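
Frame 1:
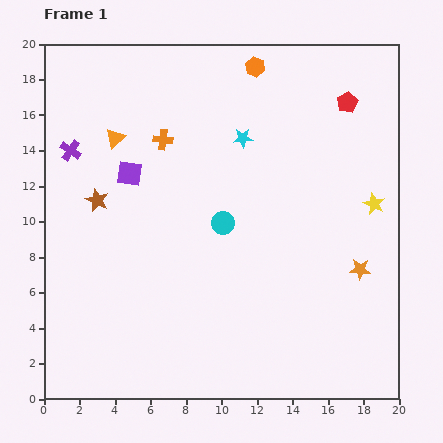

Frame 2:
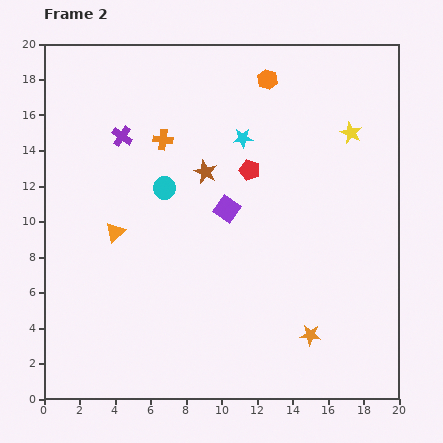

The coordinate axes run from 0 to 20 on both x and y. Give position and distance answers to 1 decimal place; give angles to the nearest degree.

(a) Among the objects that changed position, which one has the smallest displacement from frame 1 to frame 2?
the orange hexagon

(moved 1.0)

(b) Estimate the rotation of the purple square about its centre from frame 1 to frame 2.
27° clockwise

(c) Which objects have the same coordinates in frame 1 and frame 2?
the cyan star, the orange cross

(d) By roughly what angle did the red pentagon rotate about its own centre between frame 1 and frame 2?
26° counter-clockwise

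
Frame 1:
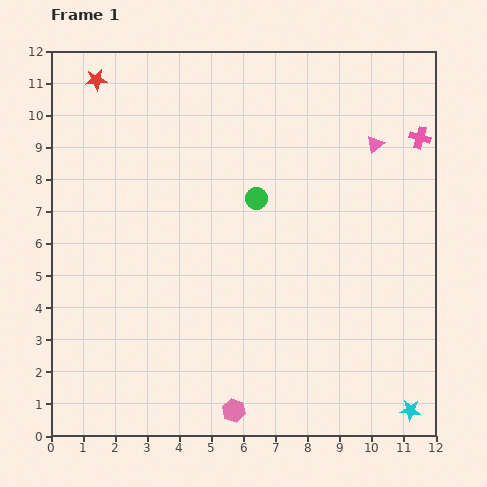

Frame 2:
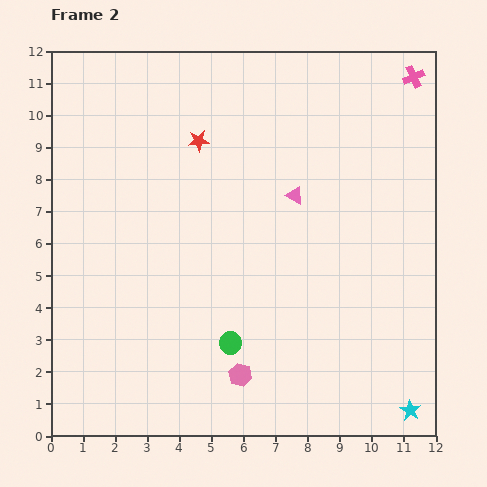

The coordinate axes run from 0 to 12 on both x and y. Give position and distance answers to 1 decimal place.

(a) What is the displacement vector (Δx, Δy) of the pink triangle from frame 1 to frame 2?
(-2.5, -1.6)

The pink triangle was at (10.1, 9.1) in frame 1 and (7.6, 7.5) in frame 2.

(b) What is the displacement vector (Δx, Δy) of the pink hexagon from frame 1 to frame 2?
(0.2, 1.1)

The pink hexagon was at (5.7, 0.8) in frame 1 and (5.9, 1.9) in frame 2.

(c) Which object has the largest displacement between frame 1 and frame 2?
the green circle

(moved 4.6; next 3.7)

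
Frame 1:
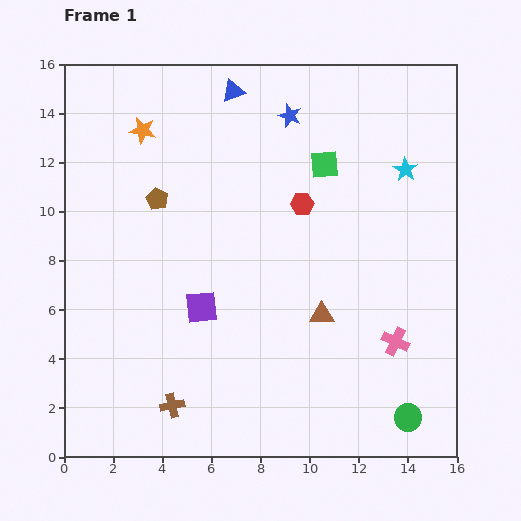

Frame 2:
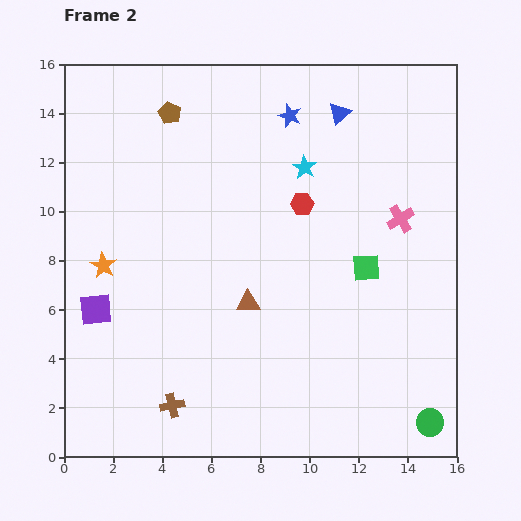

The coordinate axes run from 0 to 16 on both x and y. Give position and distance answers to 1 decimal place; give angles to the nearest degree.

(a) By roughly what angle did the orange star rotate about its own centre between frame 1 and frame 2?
19° clockwise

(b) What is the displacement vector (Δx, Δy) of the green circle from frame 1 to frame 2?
(0.9, -0.2)

The green circle was at (14.0, 1.6) in frame 1 and (14.9, 1.4) in frame 2.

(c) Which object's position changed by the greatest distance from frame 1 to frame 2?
the orange star

(moved 5.7; next 5.0)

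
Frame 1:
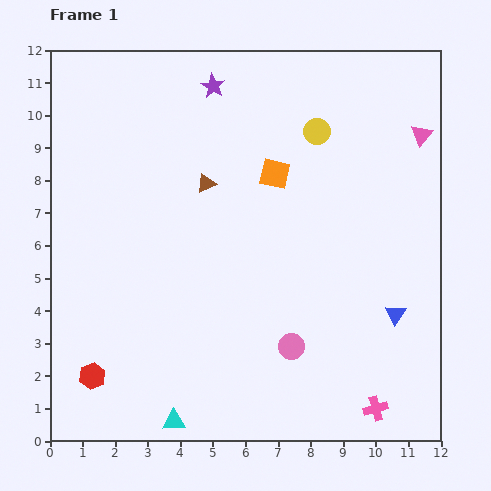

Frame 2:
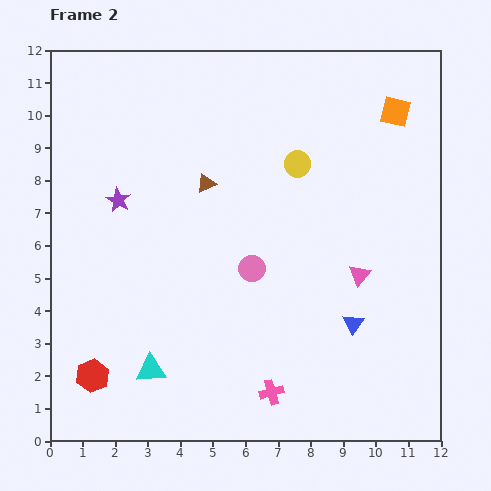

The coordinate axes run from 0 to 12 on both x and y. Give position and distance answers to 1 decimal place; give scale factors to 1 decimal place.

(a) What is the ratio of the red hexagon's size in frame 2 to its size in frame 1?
1.3×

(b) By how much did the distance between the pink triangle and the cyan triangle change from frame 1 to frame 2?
-4.6

Distance in frame 1: 11.6. Distance in frame 2: 7.0.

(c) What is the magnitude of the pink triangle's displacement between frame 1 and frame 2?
4.7

The pink triangle moved from (11.4, 9.4) to (9.5, 5.1), a distance of √(1.9² + 4.3²) ≈ 4.7.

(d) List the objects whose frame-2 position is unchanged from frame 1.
the brown triangle, the red hexagon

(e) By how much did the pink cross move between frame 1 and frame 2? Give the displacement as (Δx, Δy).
(-3.2, 0.5)

The pink cross was at (10.0, 1.0) in frame 1 and (6.8, 1.5) in frame 2.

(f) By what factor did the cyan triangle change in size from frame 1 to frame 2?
1.3×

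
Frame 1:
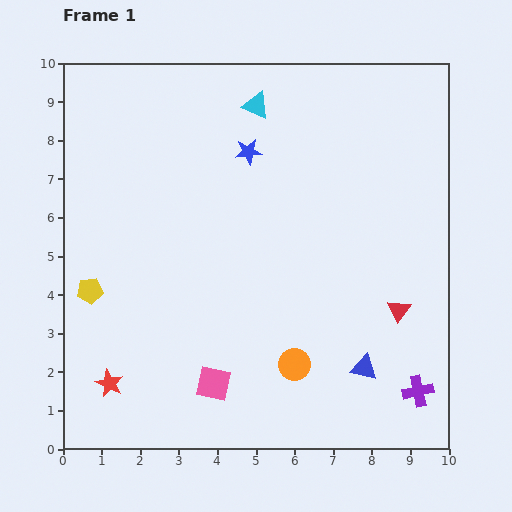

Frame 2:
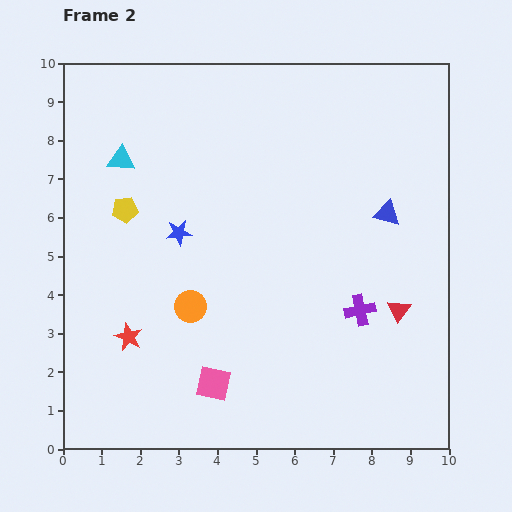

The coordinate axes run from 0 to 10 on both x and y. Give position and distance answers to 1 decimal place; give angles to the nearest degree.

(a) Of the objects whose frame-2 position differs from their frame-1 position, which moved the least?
the red star

(moved 1.3)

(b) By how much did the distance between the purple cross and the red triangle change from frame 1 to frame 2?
-1.2

Distance in frame 1: 2.2. Distance in frame 2: 1.0.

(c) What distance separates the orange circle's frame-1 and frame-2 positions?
3.1

The orange circle moved from (6.0, 2.2) to (3.3, 3.7), a distance of √(2.7² + 1.5²) ≈ 3.1.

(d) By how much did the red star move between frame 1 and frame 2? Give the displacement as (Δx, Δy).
(0.5, 1.2)

The red star was at (1.2, 1.7) in frame 1 and (1.7, 2.9) in frame 2.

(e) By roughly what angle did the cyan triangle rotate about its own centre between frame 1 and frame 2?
20° counter-clockwise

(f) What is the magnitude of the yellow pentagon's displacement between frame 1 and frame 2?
2.3

The yellow pentagon moved from (0.7, 4.1) to (1.6, 6.2), a distance of √(0.9² + 2.1²) ≈ 2.3.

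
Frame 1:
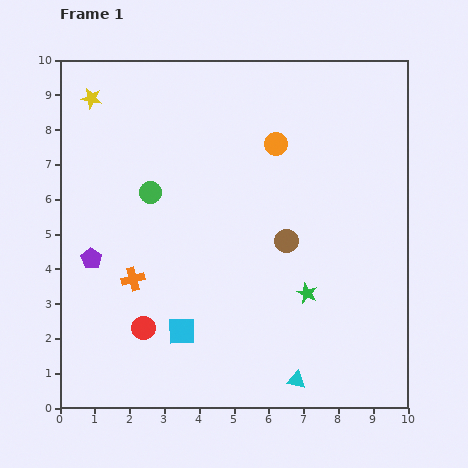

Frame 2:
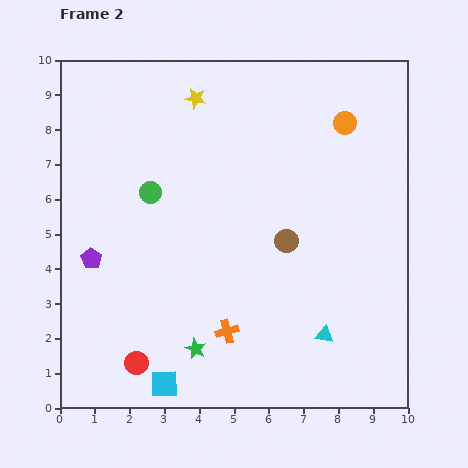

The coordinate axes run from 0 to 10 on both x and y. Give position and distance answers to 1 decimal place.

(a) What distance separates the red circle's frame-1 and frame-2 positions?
1.0

The red circle moved from (2.4, 2.3) to (2.2, 1.3), a distance of √(0.2² + 1.0²) ≈ 1.0.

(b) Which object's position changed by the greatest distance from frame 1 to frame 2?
the green star

(moved 3.6; next 3.1)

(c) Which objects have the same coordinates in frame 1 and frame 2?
the brown circle, the green circle, the purple pentagon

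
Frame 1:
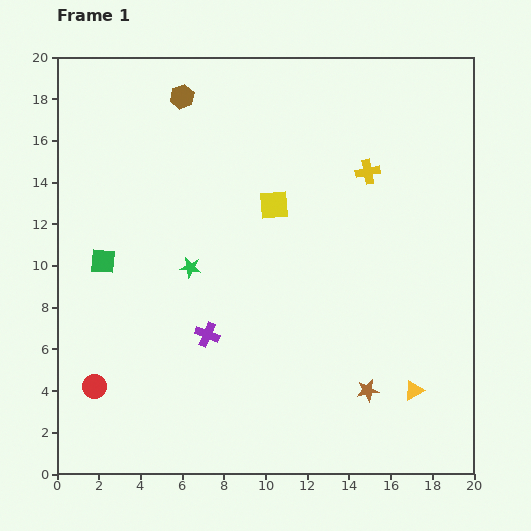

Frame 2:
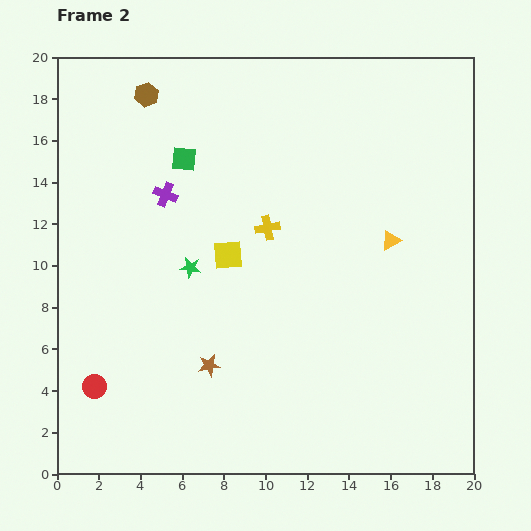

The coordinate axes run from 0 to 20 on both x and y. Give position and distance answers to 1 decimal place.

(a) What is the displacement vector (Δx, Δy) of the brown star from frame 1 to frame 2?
(-7.6, 1.2)

The brown star was at (14.9, 4.0) in frame 1 and (7.3, 5.2) in frame 2.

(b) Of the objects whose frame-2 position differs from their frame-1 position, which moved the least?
the brown hexagon

(moved 1.7)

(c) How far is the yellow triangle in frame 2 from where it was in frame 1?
7.3

The yellow triangle moved from (17.1, 4.0) to (16.0, 11.2), a distance of √(1.1² + 7.2²) ≈ 7.3.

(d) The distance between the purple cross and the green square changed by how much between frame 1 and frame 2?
-4.2

Distance in frame 1: 6.1. Distance in frame 2: 1.9.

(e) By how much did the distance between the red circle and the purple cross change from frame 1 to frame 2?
+3.8

Distance in frame 1: 6.0. Distance in frame 2: 9.8.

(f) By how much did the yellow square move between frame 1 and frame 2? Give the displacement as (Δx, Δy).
(-2.2, -2.4)

The yellow square was at (10.4, 12.9) in frame 1 and (8.2, 10.5) in frame 2.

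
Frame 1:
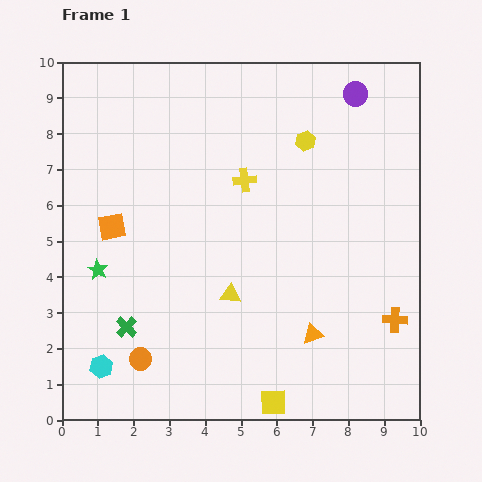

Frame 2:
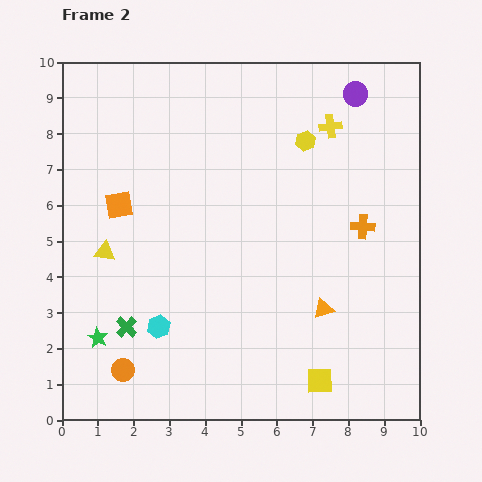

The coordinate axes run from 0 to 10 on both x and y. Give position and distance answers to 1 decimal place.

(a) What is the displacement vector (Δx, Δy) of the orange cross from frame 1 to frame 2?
(-0.9, 2.6)

The orange cross was at (9.3, 2.8) in frame 1 and (8.4, 5.4) in frame 2.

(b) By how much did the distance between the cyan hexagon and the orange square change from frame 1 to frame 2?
-0.3

Distance in frame 1: 3.9. Distance in frame 2: 3.6.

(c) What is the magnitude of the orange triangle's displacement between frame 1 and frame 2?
0.8

The orange triangle moved from (7.0, 2.4) to (7.3, 3.1), a distance of √(0.3² + 0.7²) ≈ 0.8.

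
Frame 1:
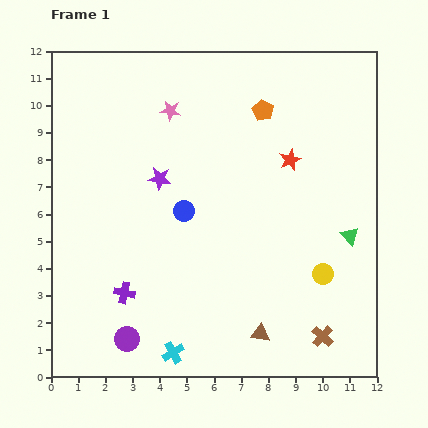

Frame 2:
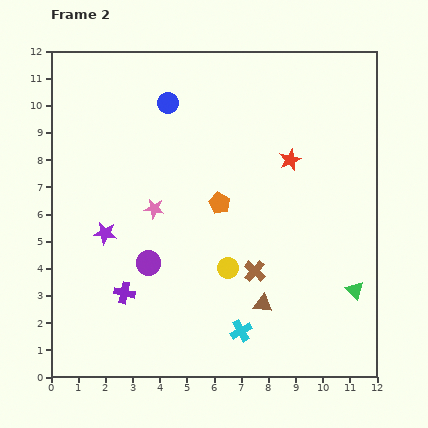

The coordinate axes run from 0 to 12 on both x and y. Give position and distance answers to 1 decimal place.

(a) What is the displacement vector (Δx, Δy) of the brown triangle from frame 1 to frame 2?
(0.1, 1.1)

The brown triangle was at (7.7, 1.6) in frame 1 and (7.8, 2.7) in frame 2.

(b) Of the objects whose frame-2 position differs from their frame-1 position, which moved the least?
the brown triangle

(moved 1.1)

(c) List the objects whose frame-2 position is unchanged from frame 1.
the red star, the purple cross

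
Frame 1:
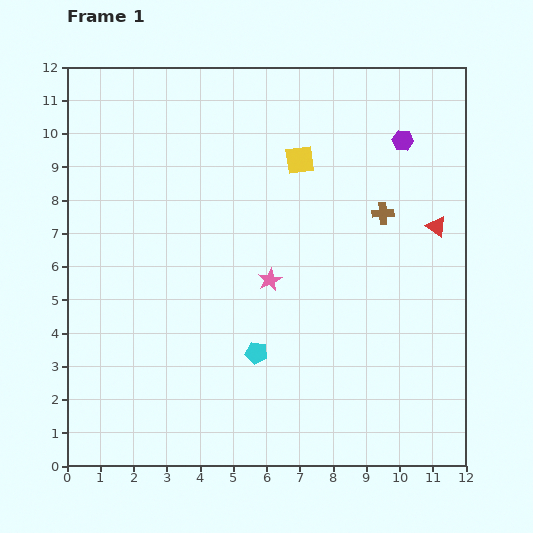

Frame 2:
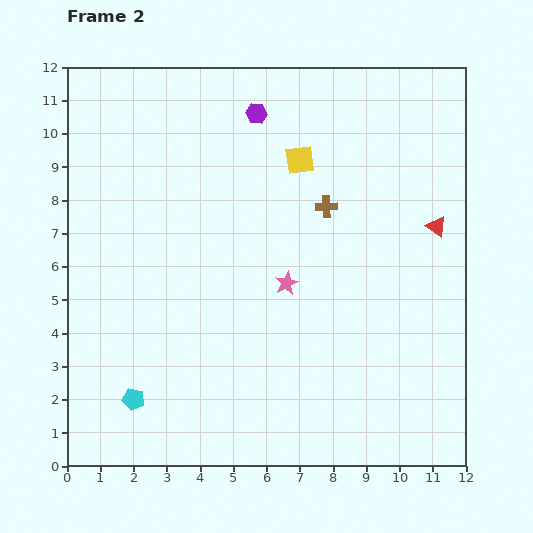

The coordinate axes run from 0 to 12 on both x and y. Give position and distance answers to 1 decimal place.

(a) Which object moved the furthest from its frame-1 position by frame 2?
the purple hexagon

(moved 4.5; next 4.0)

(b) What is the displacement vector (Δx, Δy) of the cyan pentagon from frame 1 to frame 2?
(-3.7, -1.4)

The cyan pentagon was at (5.7, 3.4) in frame 1 and (2.0, 2.0) in frame 2.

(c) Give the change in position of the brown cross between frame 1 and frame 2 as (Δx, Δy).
(-1.7, 0.2)

The brown cross was at (9.5, 7.6) in frame 1 and (7.8, 7.8) in frame 2.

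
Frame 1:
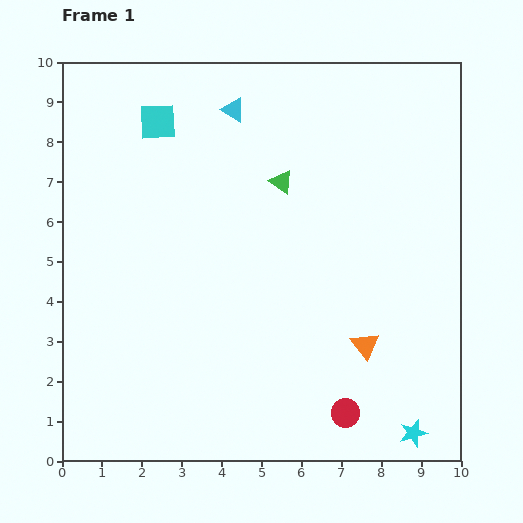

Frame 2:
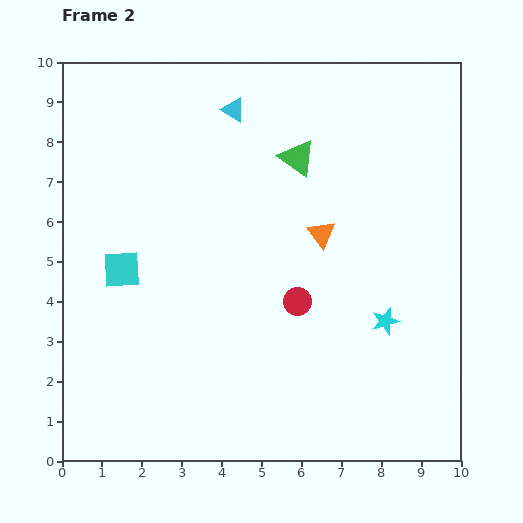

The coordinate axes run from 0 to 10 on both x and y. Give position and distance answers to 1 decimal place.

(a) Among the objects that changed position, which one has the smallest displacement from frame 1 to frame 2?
the green triangle

(moved 0.7)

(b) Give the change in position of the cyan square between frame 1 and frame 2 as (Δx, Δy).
(-0.9, -3.7)

The cyan square was at (2.4, 8.5) in frame 1 and (1.5, 4.8) in frame 2.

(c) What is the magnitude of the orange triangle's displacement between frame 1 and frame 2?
3.0

The orange triangle moved from (7.6, 2.9) to (6.5, 5.7), a distance of √(1.1² + 2.8²) ≈ 3.0.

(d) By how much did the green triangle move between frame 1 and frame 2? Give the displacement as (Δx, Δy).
(0.4, 0.6)

The green triangle was at (5.5, 7.0) in frame 1 and (5.9, 7.6) in frame 2.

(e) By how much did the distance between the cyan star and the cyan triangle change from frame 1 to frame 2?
-2.8

Distance in frame 1: 9.3. Distance in frame 2: 6.5.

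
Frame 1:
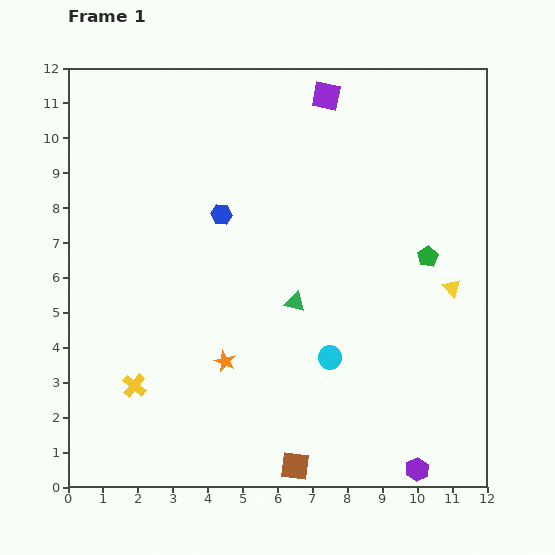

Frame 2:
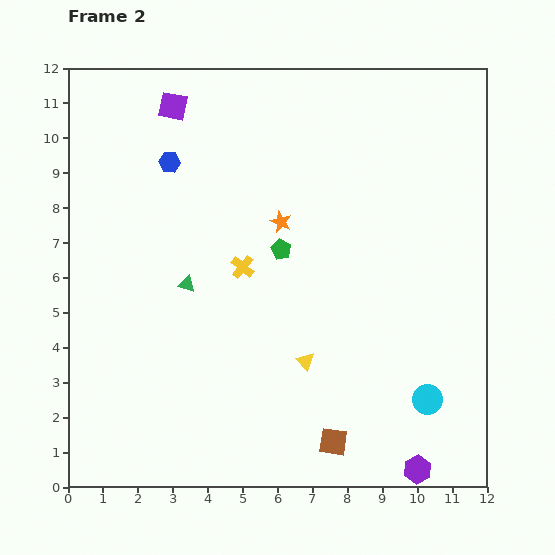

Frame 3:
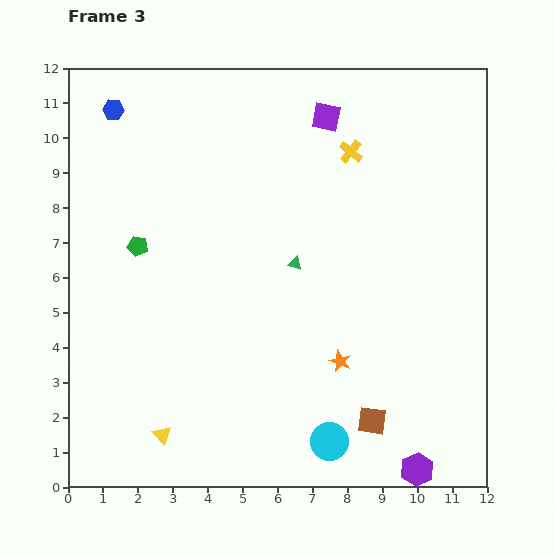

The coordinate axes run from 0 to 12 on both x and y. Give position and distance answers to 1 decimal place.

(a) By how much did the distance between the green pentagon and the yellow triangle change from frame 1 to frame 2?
+2.2

Distance in frame 1: 1.1. Distance in frame 2: 3.3.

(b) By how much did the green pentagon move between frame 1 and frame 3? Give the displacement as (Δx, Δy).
(-8.3, 0.3)

The green pentagon was at (10.3, 6.6) in frame 1 and (2.0, 6.9) in frame 3.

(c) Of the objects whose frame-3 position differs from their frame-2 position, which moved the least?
the brown square

(moved 1.3)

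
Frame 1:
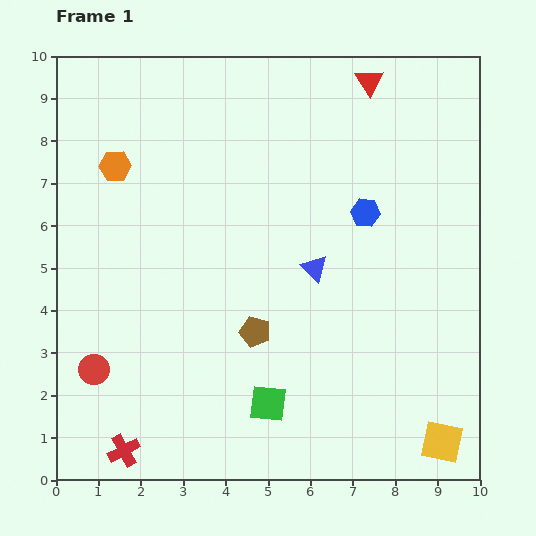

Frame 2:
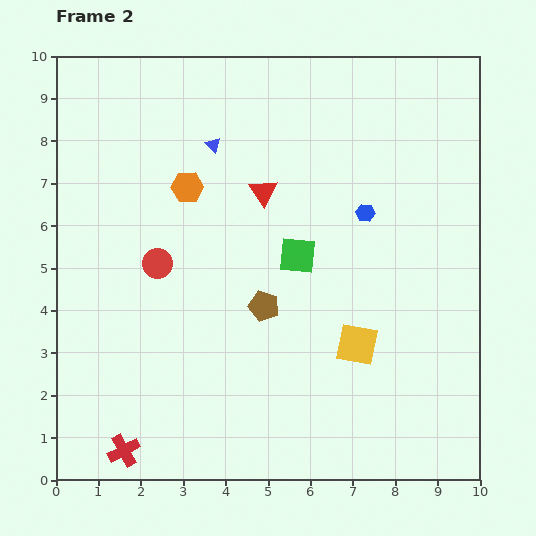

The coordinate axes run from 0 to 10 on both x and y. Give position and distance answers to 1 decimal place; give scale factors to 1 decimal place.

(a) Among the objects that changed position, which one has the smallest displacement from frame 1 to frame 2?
the brown pentagon

(moved 0.6)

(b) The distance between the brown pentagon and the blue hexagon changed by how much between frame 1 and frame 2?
-0.5

Distance in frame 1: 3.8. Distance in frame 2: 3.3.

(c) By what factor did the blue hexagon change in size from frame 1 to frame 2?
0.6×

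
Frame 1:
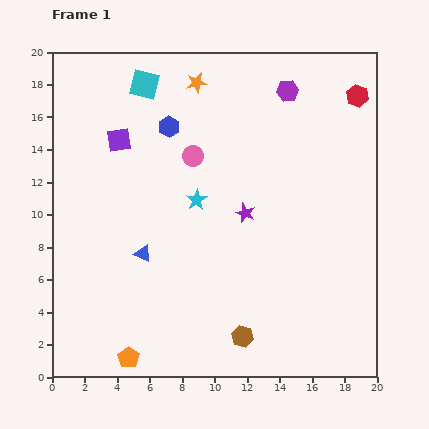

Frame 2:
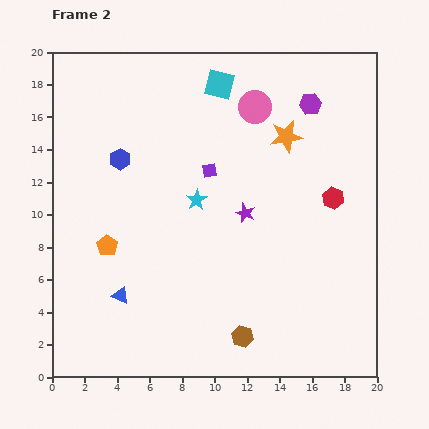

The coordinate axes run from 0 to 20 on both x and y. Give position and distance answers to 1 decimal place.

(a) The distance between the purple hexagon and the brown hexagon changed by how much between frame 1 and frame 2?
-0.5

Distance in frame 1: 15.4. Distance in frame 2: 14.9.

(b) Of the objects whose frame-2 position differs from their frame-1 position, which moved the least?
the purple hexagon

(moved 1.6)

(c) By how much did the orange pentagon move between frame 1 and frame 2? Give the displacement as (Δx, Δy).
(-1.3, 6.9)

The orange pentagon was at (4.7, 1.2) in frame 1 and (3.4, 8.1) in frame 2.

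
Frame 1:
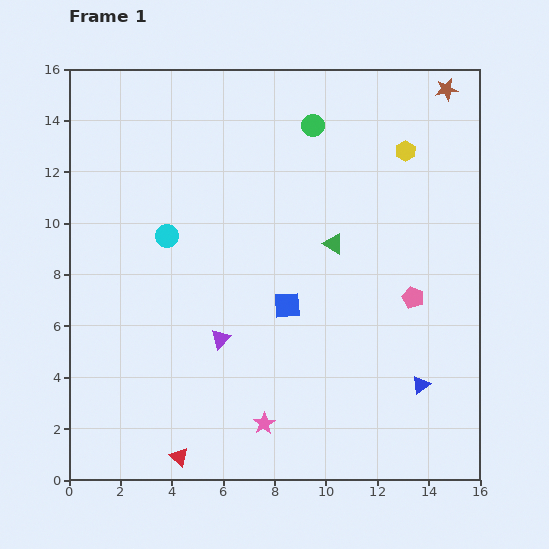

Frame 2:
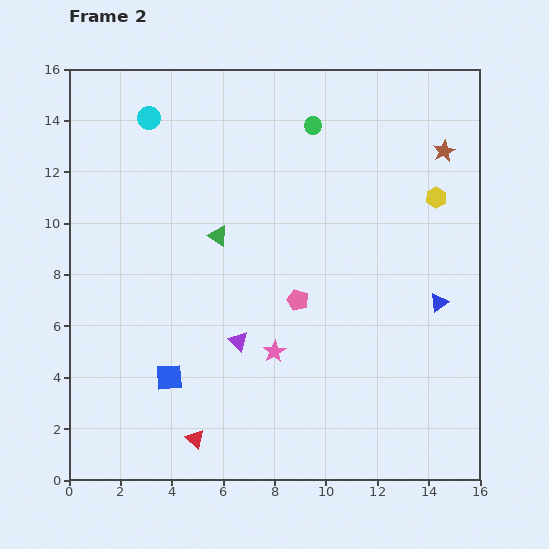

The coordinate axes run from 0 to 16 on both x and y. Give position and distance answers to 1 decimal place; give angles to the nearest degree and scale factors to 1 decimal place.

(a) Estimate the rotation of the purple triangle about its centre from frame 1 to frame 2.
30° counter-clockwise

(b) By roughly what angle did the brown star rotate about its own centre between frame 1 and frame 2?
19° counter-clockwise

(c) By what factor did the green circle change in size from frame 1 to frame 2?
0.8×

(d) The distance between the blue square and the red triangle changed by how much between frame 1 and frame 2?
-4.6

Distance in frame 1: 7.2. Distance in frame 2: 2.6.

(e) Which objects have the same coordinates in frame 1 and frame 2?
the green circle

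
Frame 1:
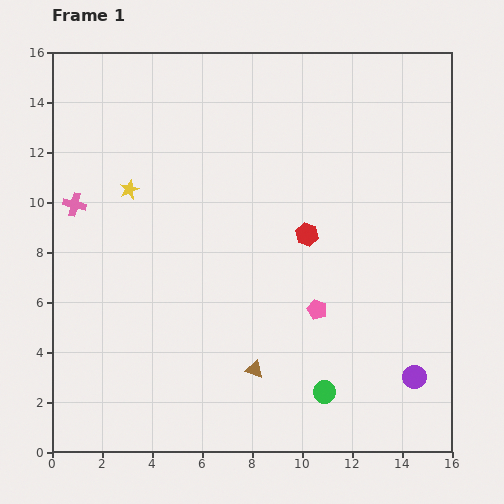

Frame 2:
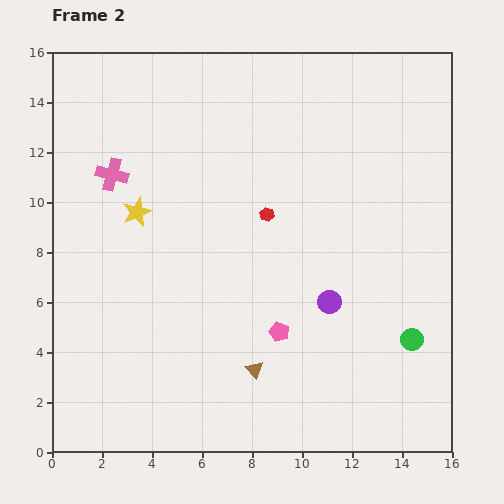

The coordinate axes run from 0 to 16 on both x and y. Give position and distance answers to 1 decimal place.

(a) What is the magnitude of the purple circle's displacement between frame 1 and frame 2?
4.5

The purple circle moved from (14.5, 3.0) to (11.1, 6.0), a distance of √(3.4² + 3.0²) ≈ 4.5.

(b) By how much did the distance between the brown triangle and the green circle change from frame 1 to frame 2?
+3.5

Distance in frame 1: 2.9. Distance in frame 2: 6.4.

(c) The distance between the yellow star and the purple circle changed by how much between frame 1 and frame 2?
-5.1

Distance in frame 1: 13.6. Distance in frame 2: 8.5.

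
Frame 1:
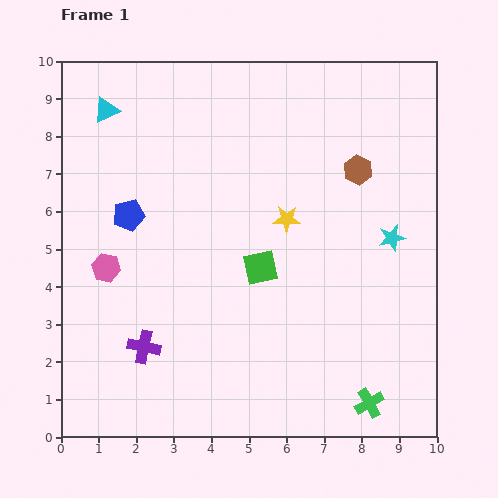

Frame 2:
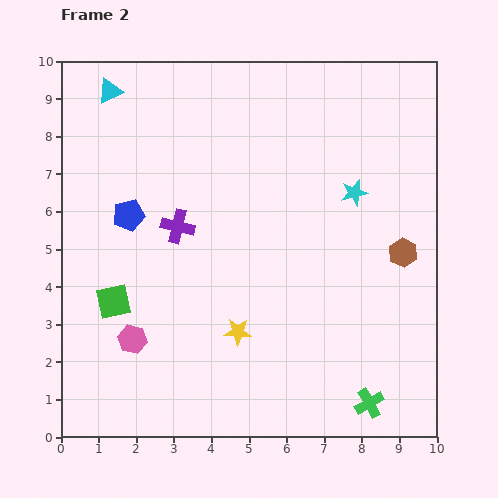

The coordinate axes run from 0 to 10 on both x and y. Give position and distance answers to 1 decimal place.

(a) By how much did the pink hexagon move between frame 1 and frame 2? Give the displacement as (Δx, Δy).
(0.7, -1.9)

The pink hexagon was at (1.2, 4.5) in frame 1 and (1.9, 2.6) in frame 2.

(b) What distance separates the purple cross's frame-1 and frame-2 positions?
3.3

The purple cross moved from (2.2, 2.4) to (3.1, 5.6), a distance of √(0.9² + 3.2²) ≈ 3.3.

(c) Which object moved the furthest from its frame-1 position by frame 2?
the green square

(moved 4.0; next 3.3)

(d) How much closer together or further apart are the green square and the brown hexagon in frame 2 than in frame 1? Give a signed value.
+4.1

Distance in frame 1: 3.7. Distance in frame 2: 7.8.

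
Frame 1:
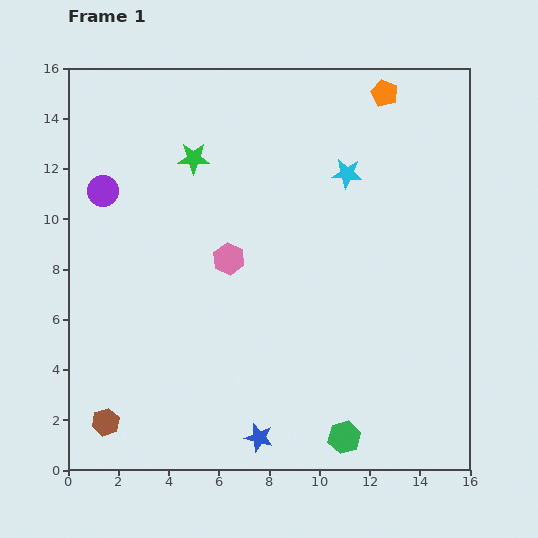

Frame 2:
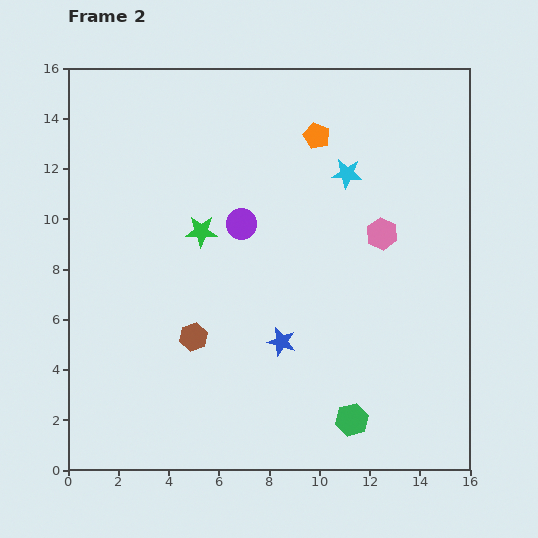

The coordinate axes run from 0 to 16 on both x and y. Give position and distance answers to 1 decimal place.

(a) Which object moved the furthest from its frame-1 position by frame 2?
the pink hexagon

(moved 6.2; next 5.7)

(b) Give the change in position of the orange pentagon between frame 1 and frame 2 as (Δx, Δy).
(-2.7, -1.7)

The orange pentagon was at (12.6, 15.0) in frame 1 and (9.9, 13.3) in frame 2.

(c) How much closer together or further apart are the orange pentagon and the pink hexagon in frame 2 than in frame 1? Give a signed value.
-4.4

Distance in frame 1: 9.1. Distance in frame 2: 4.7.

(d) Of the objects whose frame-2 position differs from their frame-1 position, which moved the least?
the green hexagon

(moved 0.8)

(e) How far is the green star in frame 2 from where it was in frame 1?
2.9

The green star moved from (5.0, 12.4) to (5.3, 9.5), a distance of √(0.3² + 2.9²) ≈ 2.9.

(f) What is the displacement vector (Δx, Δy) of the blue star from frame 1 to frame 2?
(0.9, 3.8)

The blue star was at (7.6, 1.3) in frame 1 and (8.5, 5.1) in frame 2.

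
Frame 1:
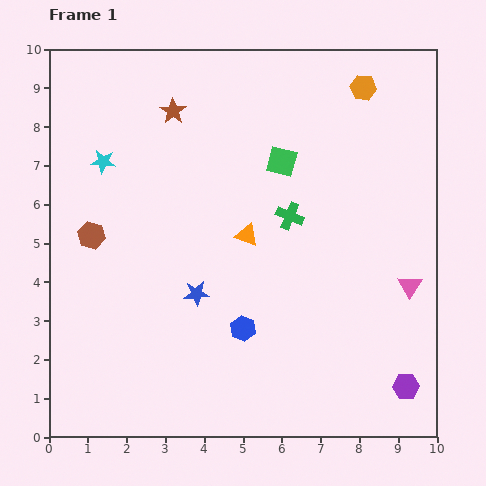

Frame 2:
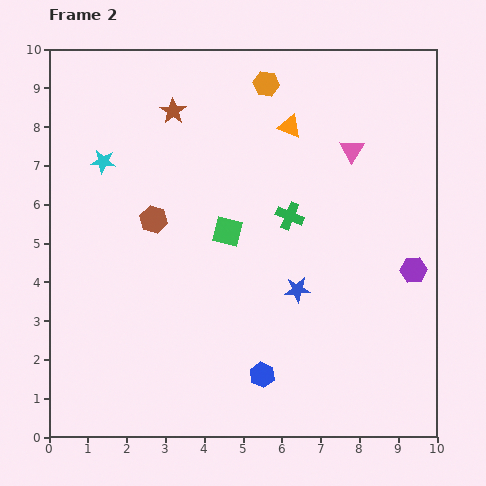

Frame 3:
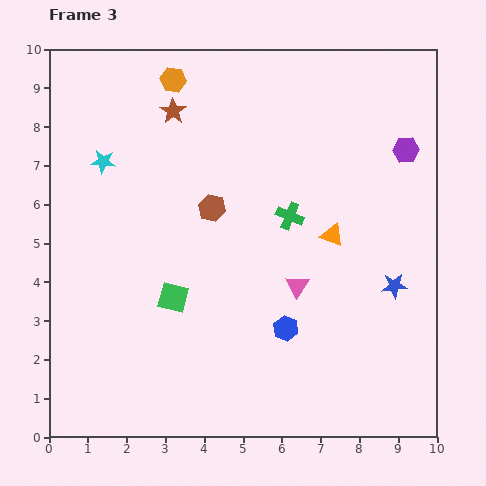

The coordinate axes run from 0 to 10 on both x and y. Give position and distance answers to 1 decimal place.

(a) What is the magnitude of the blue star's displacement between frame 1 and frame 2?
2.6

The blue star moved from (3.8, 3.7) to (6.4, 3.8), a distance of √(2.6² + 0.1²) ≈ 2.6.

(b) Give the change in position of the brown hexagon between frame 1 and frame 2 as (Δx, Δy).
(1.6, 0.4)

The brown hexagon was at (1.1, 5.2) in frame 1 and (2.7, 5.6) in frame 2.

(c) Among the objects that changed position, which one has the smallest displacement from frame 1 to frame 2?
the blue hexagon

(moved 1.3)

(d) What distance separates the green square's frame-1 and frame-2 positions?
2.3

The green square moved from (6.0, 7.1) to (4.6, 5.3), a distance of √(1.4² + 1.8²) ≈ 2.3.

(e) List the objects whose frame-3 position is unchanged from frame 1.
the green cross, the cyan star, the brown star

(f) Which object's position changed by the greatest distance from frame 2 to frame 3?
the pink triangle

(moved 3.8; next 3.1)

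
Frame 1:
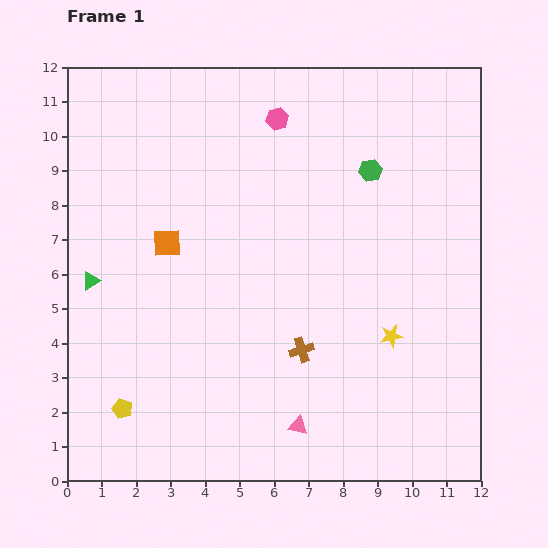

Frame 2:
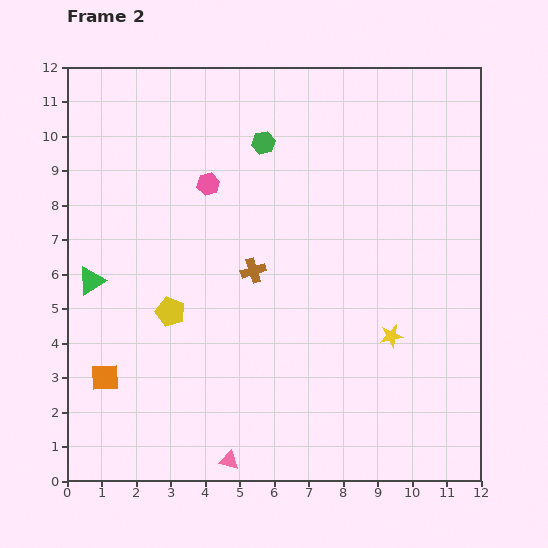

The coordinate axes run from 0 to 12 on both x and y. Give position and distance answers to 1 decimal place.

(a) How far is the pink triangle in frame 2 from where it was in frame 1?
2.2

The pink triangle moved from (6.7, 1.6) to (4.7, 0.6), a distance of √(2.0² + 1.0²) ≈ 2.2.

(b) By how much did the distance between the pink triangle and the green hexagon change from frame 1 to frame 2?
+1.6

Distance in frame 1: 7.7. Distance in frame 2: 9.3.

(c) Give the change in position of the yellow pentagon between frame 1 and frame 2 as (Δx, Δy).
(1.4, 2.8)

The yellow pentagon was at (1.6, 2.1) in frame 1 and (3.0, 4.9) in frame 2.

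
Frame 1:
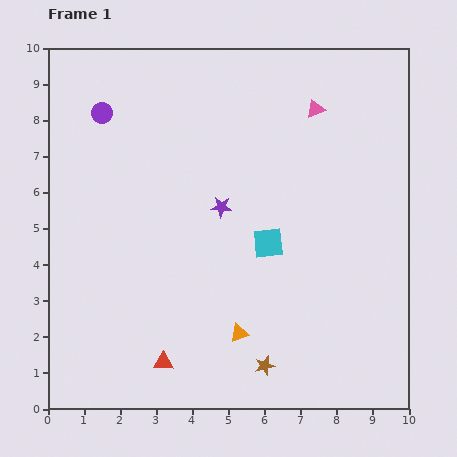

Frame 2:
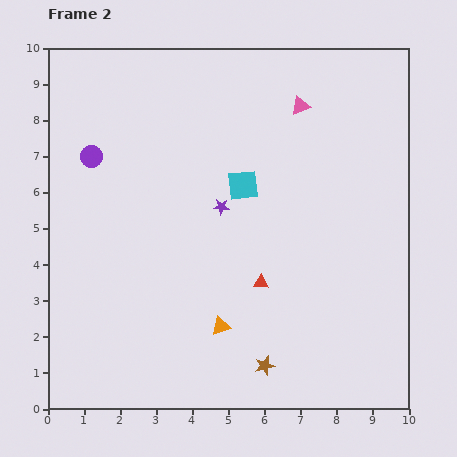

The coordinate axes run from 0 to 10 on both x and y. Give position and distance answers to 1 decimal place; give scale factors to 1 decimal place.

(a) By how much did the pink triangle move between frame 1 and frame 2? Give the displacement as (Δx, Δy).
(-0.4, 0.1)

The pink triangle was at (7.4, 8.3) in frame 1 and (7.0, 8.4) in frame 2.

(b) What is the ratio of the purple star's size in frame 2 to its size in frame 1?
0.7×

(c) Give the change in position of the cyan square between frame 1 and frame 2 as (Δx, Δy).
(-0.7, 1.6)

The cyan square was at (6.1, 4.6) in frame 1 and (5.4, 6.2) in frame 2.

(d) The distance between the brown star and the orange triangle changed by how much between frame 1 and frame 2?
+0.5

Distance in frame 1: 1.1. Distance in frame 2: 1.6.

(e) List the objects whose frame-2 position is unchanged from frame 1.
the purple star, the brown star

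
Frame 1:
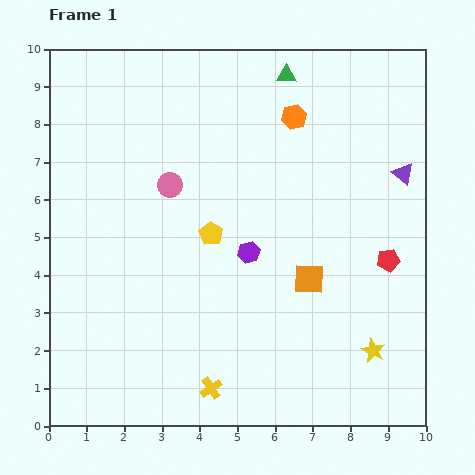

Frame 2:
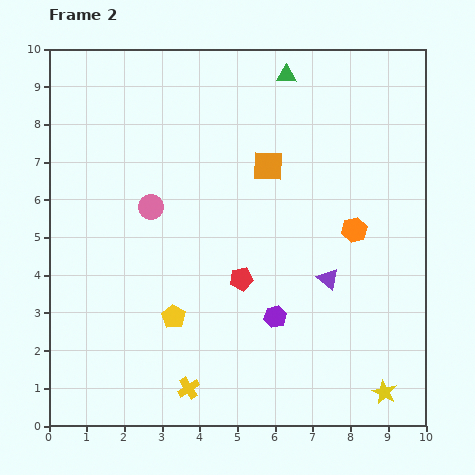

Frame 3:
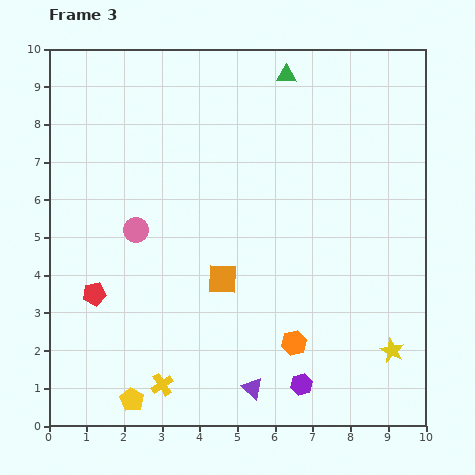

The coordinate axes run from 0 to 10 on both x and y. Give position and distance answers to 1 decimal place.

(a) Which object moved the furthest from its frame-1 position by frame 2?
the red pentagon

(moved 3.9; next 3.4)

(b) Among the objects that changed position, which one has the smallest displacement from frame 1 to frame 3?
the yellow star

(moved 0.5)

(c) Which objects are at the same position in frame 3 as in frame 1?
the green triangle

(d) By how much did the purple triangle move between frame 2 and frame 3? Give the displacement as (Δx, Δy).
(-2.0, -2.9)

The purple triangle was at (7.4, 3.9) in frame 2 and (5.4, 1.0) in frame 3.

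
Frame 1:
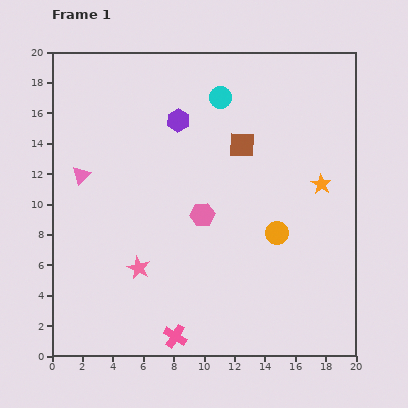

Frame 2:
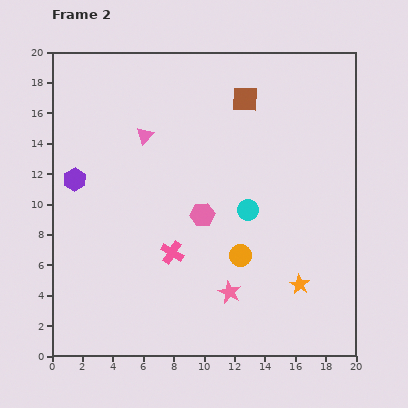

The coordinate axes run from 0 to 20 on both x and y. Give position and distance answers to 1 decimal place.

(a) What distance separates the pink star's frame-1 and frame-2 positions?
6.2

The pink star moved from (5.7, 5.8) to (11.7, 4.2), a distance of √(6.0² + 1.6²) ≈ 6.2.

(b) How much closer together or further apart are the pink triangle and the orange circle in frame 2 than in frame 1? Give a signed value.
-3.3

Distance in frame 1: 13.4. Distance in frame 2: 10.1.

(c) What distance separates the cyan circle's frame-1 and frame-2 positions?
7.6

The cyan circle moved from (11.1, 17.0) to (12.9, 9.6), a distance of √(1.8² + 7.4²) ≈ 7.6.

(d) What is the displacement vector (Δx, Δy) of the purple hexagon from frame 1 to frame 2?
(-6.8, -3.9)

The purple hexagon was at (8.3, 15.5) in frame 1 and (1.5, 11.6) in frame 2.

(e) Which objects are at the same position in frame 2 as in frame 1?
the pink hexagon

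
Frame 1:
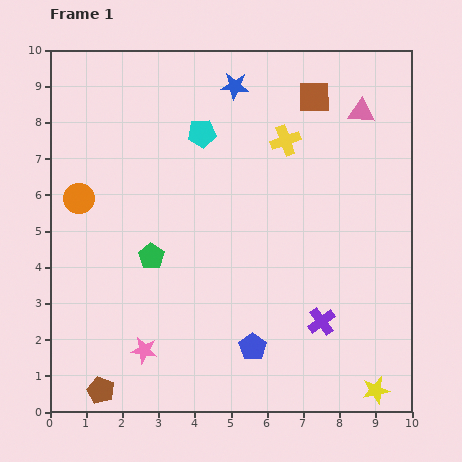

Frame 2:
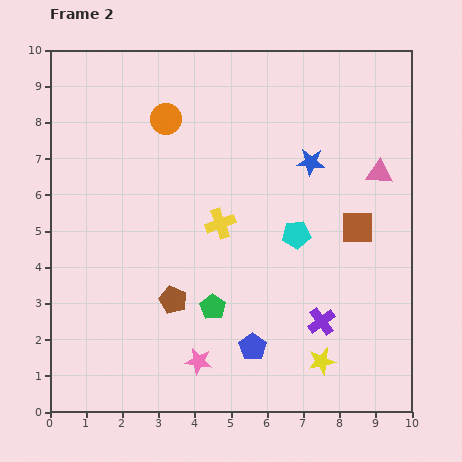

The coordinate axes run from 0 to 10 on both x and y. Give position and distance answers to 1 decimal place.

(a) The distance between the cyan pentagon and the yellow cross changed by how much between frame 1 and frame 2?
-0.2

Distance in frame 1: 2.3. Distance in frame 2: 2.1.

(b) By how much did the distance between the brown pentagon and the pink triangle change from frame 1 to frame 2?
-3.8

Distance in frame 1: 10.5. Distance in frame 2: 6.7.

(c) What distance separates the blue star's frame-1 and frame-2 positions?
3.0

The blue star moved from (5.1, 9.0) to (7.2, 6.9), a distance of √(2.1² + 2.1²) ≈ 3.0.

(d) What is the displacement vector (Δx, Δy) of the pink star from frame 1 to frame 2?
(1.5, -0.3)

The pink star was at (2.6, 1.7) in frame 1 and (4.1, 1.4) in frame 2.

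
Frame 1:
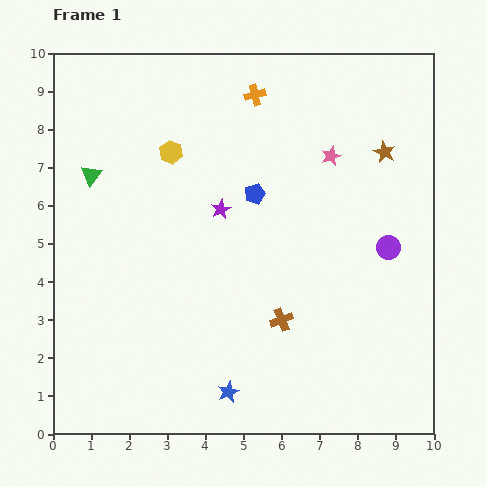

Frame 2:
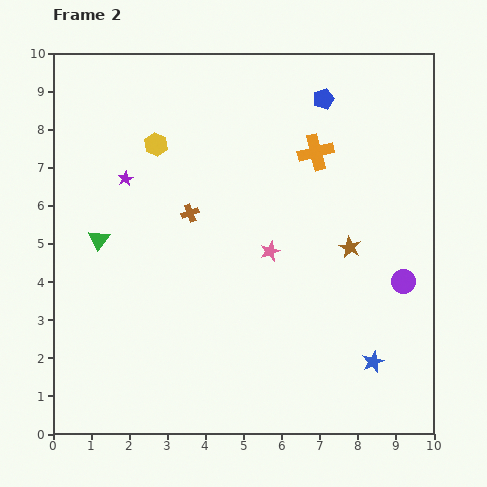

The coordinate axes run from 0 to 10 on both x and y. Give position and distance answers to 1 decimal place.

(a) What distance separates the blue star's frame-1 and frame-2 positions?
3.9

The blue star moved from (4.6, 1.1) to (8.4, 1.9), a distance of √(3.8² + 0.8²) ≈ 3.9.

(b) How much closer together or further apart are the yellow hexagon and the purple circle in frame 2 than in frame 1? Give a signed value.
+1.2

Distance in frame 1: 6.2. Distance in frame 2: 7.4.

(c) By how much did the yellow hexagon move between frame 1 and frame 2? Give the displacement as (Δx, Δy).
(-0.4, 0.2)

The yellow hexagon was at (3.1, 7.4) in frame 1 and (2.7, 7.6) in frame 2.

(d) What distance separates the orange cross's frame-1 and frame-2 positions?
2.2

The orange cross moved from (5.3, 8.9) to (6.9, 7.4), a distance of √(1.6² + 1.5²) ≈ 2.2.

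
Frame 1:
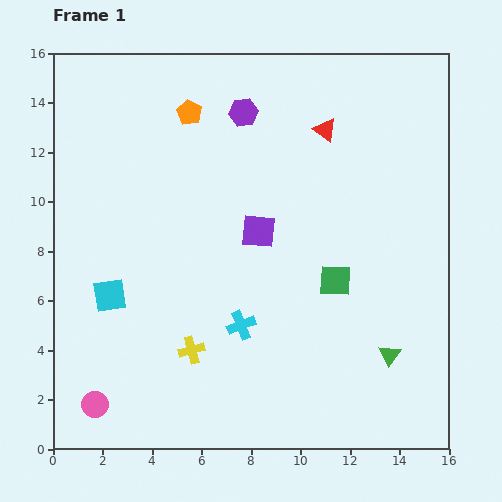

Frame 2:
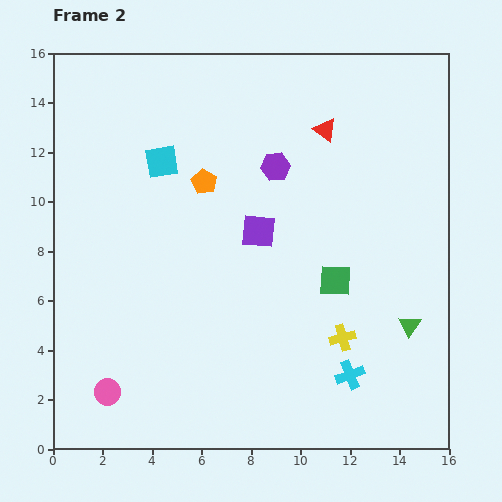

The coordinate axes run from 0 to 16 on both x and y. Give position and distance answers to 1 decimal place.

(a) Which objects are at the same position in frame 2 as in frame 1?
the red triangle, the green square, the purple square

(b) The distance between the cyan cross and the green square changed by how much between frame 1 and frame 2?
-0.4

Distance in frame 1: 4.2. Distance in frame 2: 3.8.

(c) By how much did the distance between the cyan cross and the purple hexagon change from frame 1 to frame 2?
+0.3

Distance in frame 1: 8.6. Distance in frame 2: 8.9.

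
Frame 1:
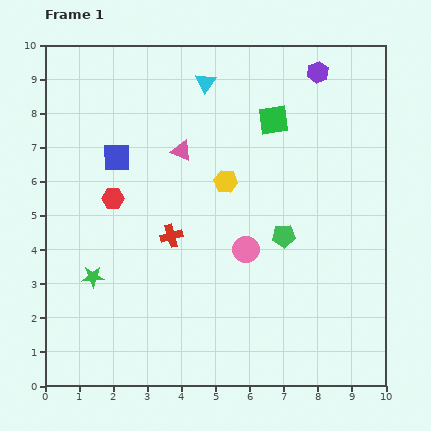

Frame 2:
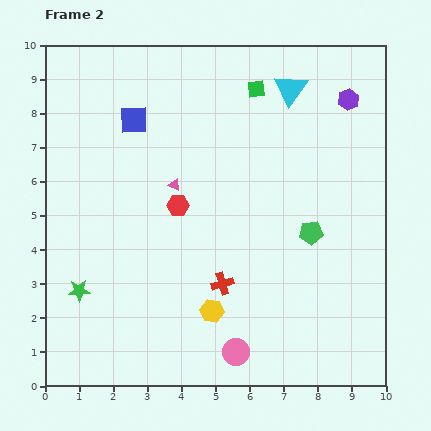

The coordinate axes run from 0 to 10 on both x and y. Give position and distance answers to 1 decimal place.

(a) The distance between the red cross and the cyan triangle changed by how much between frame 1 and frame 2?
+1.4

Distance in frame 1: 4.6. Distance in frame 2: 6.0.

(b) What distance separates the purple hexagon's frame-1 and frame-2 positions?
1.2

The purple hexagon moved from (8.0, 9.2) to (8.9, 8.4), a distance of √(0.9² + 0.8²) ≈ 1.2.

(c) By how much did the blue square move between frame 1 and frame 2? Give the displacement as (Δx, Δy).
(0.5, 1.1)

The blue square was at (2.1, 6.7) in frame 1 and (2.6, 7.8) in frame 2.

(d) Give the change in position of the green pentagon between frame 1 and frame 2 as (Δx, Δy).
(0.8, 0.1)

The green pentagon was at (7.0, 4.4) in frame 1 and (7.8, 4.5) in frame 2.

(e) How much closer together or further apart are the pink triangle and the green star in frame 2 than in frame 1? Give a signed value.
-0.3

Distance in frame 1: 4.5. Distance in frame 2: 4.2.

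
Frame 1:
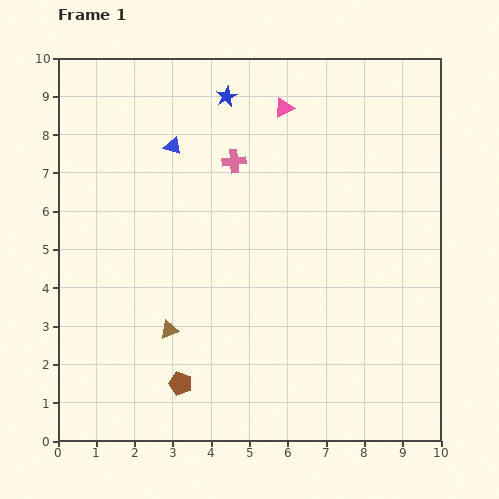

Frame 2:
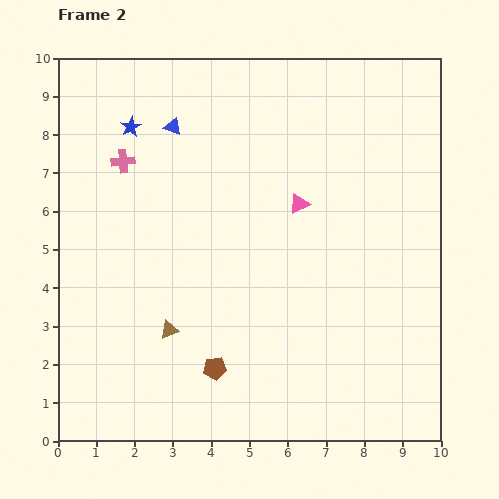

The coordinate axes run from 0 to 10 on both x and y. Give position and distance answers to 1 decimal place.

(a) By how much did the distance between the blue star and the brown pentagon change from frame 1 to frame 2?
-0.9

Distance in frame 1: 7.6. Distance in frame 2: 6.7.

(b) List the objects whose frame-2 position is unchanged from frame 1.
the brown triangle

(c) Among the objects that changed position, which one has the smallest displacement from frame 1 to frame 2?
the blue triangle

(moved 0.5)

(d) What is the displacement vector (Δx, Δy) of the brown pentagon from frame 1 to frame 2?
(0.9, 0.4)

The brown pentagon was at (3.2, 1.5) in frame 1 and (4.1, 1.9) in frame 2.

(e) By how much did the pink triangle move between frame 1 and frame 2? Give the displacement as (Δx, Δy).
(0.4, -2.5)

The pink triangle was at (5.9, 8.7) in frame 1 and (6.3, 6.2) in frame 2.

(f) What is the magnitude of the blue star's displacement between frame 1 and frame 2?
2.6

The blue star moved from (4.4, 9.0) to (1.9, 8.2), a distance of √(2.5² + 0.8²) ≈ 2.6.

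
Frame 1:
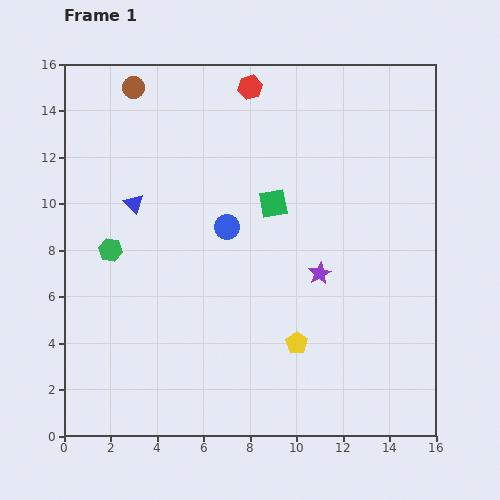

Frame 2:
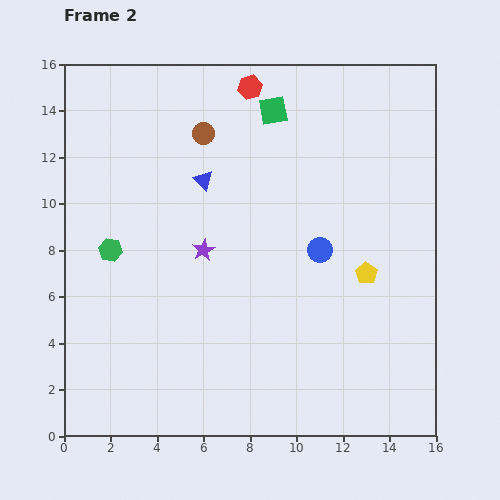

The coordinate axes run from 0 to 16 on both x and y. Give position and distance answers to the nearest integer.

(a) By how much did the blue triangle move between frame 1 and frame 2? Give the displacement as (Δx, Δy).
(3, 1)

The blue triangle was at (3, 10) in frame 1 and (6, 11) in frame 2.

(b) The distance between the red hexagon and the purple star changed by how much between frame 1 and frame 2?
-2

Distance in frame 1: 9. Distance in frame 2: 7.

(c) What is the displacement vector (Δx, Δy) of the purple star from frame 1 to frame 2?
(-5, 1)

The purple star was at (11, 7) in frame 1 and (6, 8) in frame 2.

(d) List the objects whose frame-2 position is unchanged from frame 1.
the green hexagon, the red hexagon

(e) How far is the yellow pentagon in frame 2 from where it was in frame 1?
4

The yellow pentagon moved from (10, 4) to (13, 7), a distance of √(3² + 3²) ≈ 4.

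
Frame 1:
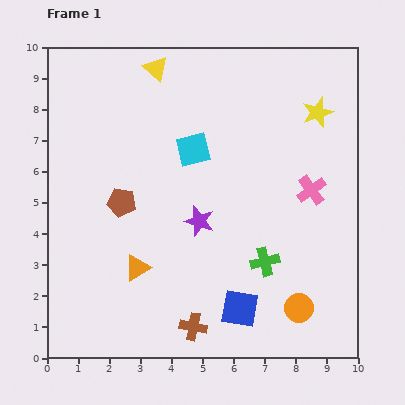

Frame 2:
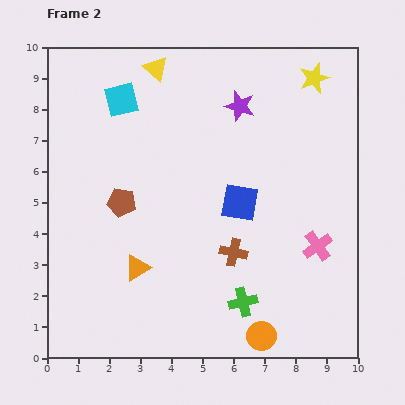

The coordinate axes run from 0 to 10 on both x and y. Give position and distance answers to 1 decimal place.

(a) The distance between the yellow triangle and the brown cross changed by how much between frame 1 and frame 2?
-2.0

Distance in frame 1: 8.4. Distance in frame 2: 6.4.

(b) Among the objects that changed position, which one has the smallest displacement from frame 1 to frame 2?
the yellow star

(moved 1.1)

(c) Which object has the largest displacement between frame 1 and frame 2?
the purple star

(moved 3.9; next 3.4)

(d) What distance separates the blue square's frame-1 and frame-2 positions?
3.4

The blue square moved from (6.2, 1.6) to (6.2, 5.0), a distance of √(0.0² + 3.4²) ≈ 3.4.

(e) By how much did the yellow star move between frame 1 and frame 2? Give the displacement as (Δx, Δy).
(-0.1, 1.1)

The yellow star was at (8.7, 7.9) in frame 1 and (8.6, 9.0) in frame 2.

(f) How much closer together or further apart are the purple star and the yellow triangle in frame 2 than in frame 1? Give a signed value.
-2.1

Distance in frame 1: 5.1. Distance in frame 2: 3.0.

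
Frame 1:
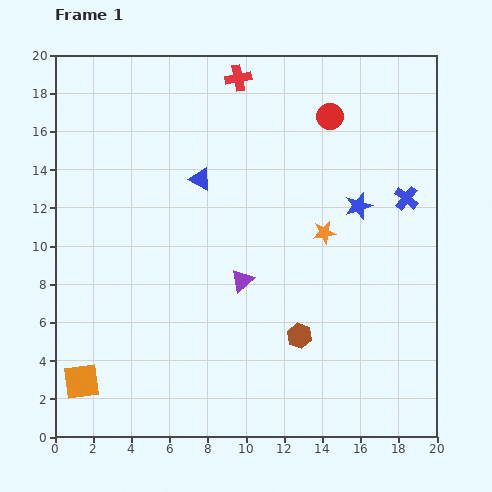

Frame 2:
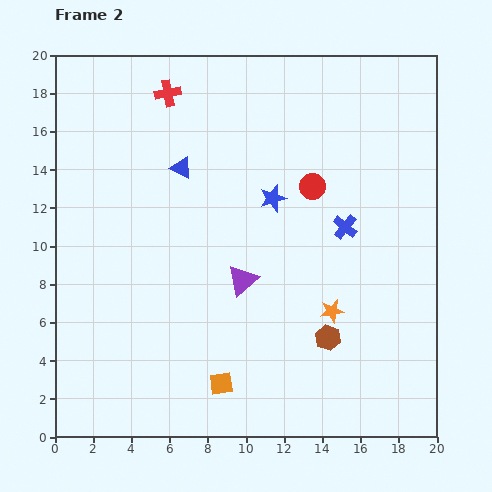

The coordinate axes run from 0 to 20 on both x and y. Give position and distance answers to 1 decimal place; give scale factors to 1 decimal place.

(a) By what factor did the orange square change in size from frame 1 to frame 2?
0.7×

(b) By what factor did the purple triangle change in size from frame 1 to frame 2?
1.3×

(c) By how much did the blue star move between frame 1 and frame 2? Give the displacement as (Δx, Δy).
(-4.5, 0.4)

The blue star was at (15.9, 12.1) in frame 1 and (11.4, 12.5) in frame 2.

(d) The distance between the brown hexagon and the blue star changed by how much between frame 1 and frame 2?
+0.4

Distance in frame 1: 7.5. Distance in frame 2: 7.9.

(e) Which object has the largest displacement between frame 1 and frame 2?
the orange square

(moved 7.3; next 4.5)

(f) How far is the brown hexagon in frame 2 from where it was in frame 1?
1.5

The brown hexagon moved from (12.8, 5.3) to (14.3, 5.2), a distance of √(1.5² + 0.1²) ≈ 1.5.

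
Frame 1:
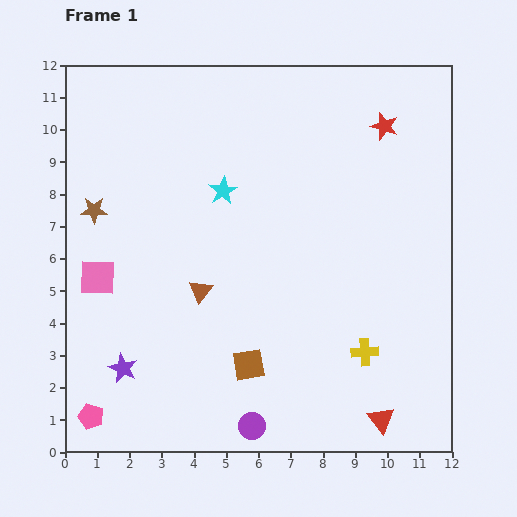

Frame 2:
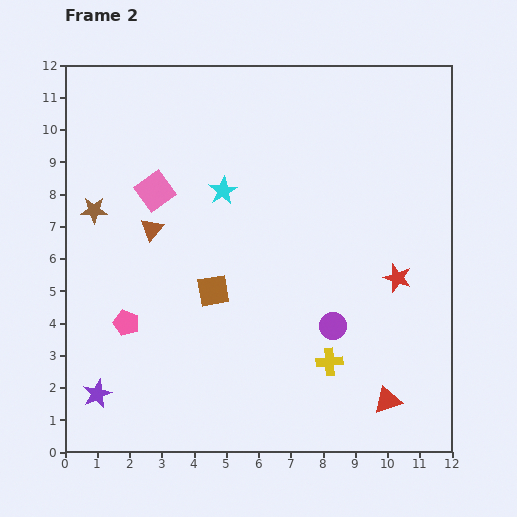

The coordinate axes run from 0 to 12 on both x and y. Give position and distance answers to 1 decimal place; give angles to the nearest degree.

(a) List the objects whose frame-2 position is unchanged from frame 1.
the cyan star, the brown star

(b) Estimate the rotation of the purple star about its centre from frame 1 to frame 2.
21° clockwise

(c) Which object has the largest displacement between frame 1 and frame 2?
the red star

(moved 4.7; next 4.0)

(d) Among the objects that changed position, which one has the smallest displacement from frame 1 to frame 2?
the red triangle

(moved 0.6)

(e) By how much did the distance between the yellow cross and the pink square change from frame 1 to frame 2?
-1.0

Distance in frame 1: 8.6. Distance in frame 2: 7.6.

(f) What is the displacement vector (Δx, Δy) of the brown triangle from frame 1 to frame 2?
(-1.5, 1.9)

The brown triangle was at (4.2, 5.0) in frame 1 and (2.7, 6.9) in frame 2.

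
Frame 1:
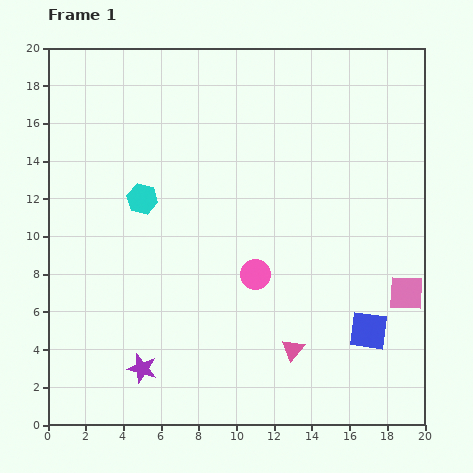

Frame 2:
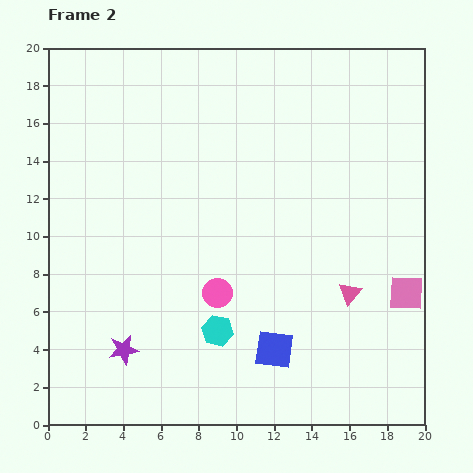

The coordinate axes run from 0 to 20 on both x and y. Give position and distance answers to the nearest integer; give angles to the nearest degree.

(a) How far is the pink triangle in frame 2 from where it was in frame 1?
4

The pink triangle moved from (13, 4) to (16, 7), a distance of √(3² + 3²) ≈ 4.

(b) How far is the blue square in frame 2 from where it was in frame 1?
5

The blue square moved from (17, 5) to (12, 4), a distance of √(5² + 1²) ≈ 5.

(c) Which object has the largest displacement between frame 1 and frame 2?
the cyan hexagon

(moved 8; next 5)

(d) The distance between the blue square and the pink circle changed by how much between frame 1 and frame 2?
-3

Distance in frame 1: 7. Distance in frame 2: 4.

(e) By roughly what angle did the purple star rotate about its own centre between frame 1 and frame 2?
25° counter-clockwise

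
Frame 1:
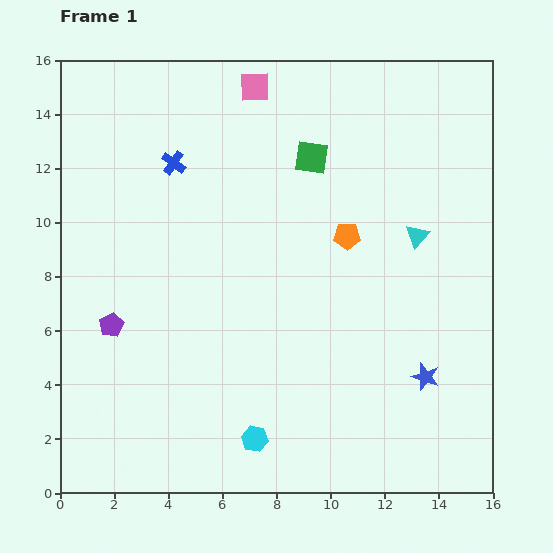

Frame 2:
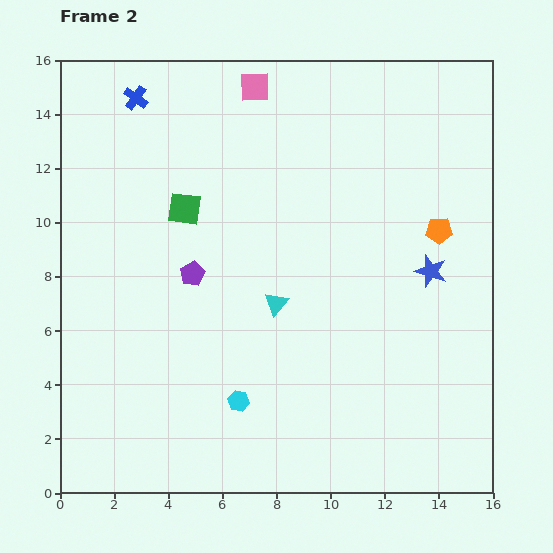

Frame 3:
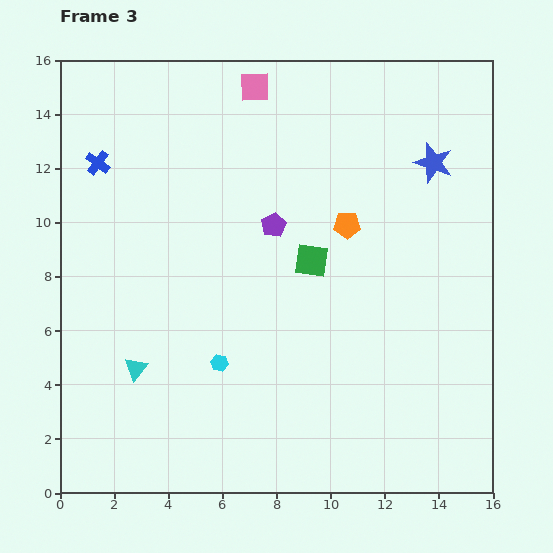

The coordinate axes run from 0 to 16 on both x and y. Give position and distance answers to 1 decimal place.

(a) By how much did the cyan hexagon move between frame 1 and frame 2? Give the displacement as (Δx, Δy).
(-0.6, 1.4)

The cyan hexagon was at (7.2, 2.0) in frame 1 and (6.6, 3.4) in frame 2.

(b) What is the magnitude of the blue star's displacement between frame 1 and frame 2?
3.9

The blue star moved from (13.5, 4.3) to (13.7, 8.2), a distance of √(0.2² + 3.9²) ≈ 3.9.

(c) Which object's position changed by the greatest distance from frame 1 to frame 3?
the cyan triangle

(moved 11.5; next 7.9)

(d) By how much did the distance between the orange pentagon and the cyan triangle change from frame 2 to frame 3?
+2.8

Distance in frame 2: 6.6. Distance in frame 3: 9.4.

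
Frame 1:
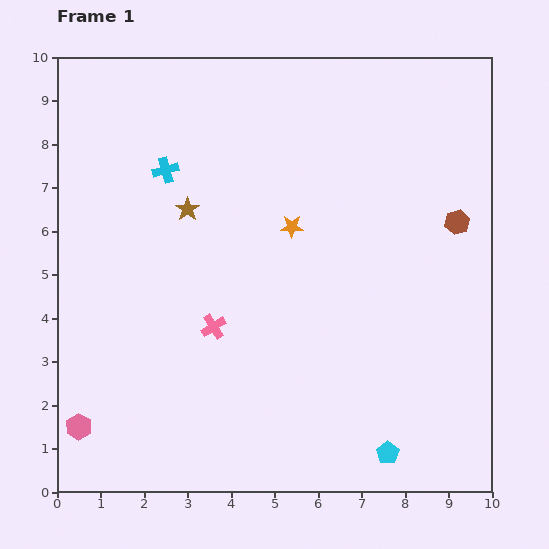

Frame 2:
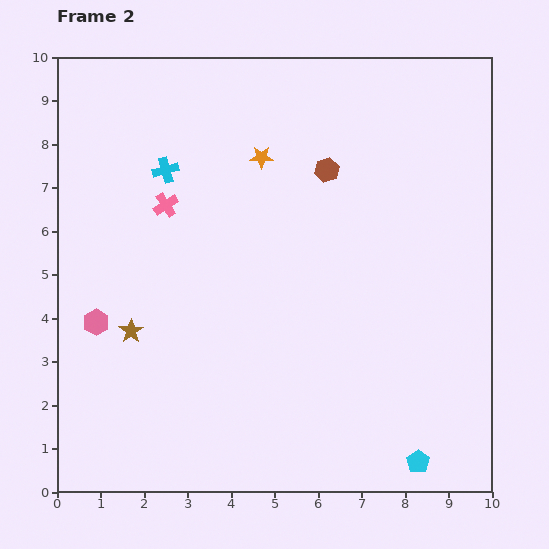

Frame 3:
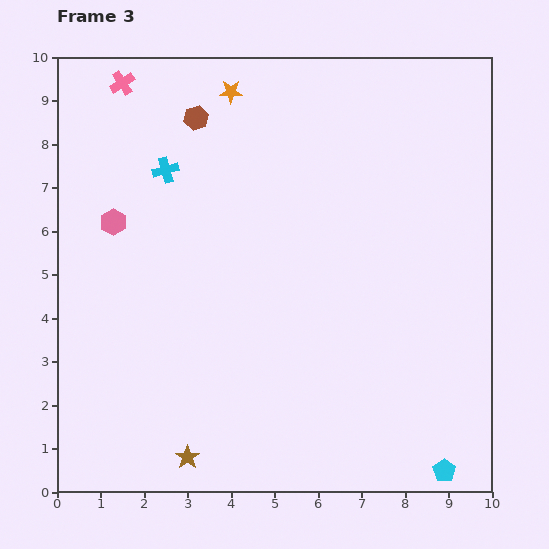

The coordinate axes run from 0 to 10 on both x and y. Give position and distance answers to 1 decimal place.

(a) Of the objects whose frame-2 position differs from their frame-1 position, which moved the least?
the cyan pentagon

(moved 0.7)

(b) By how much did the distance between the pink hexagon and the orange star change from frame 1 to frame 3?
-2.7

Distance in frame 1: 6.7. Distance in frame 3: 4.0.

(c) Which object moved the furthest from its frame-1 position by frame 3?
the brown hexagon

(moved 6.5; next 6.0)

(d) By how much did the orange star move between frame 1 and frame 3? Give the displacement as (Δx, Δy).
(-1.4, 3.1)

The orange star was at (5.4, 6.1) in frame 1 and (4.0, 9.2) in frame 3.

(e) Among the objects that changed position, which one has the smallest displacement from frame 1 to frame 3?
the cyan pentagon

(moved 1.4)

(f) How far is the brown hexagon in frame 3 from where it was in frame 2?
3.2

The brown hexagon moved from (6.2, 7.4) to (3.2, 8.6), a distance of √(3.0² + 1.2²) ≈ 3.2.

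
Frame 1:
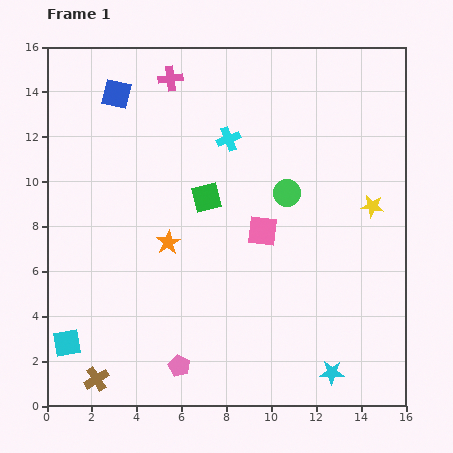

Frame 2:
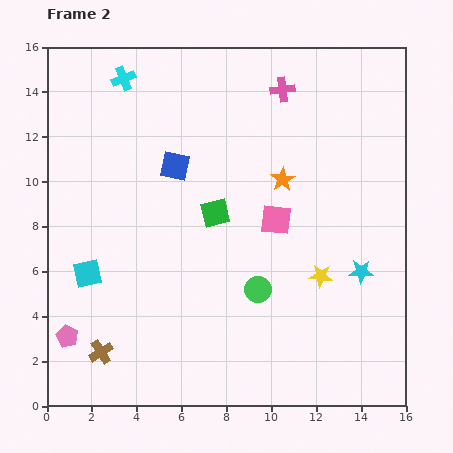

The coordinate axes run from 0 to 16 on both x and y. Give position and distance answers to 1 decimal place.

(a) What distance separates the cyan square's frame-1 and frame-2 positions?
3.2

The cyan square moved from (0.9, 2.8) to (1.8, 5.9), a distance of √(0.9² + 3.1²) ≈ 3.2.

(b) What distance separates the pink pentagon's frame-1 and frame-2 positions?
5.2

The pink pentagon moved from (5.9, 1.8) to (0.9, 3.1), a distance of √(5.0² + 1.3²) ≈ 5.2.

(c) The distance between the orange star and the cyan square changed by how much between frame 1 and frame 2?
+3.3

Distance in frame 1: 6.4. Distance in frame 2: 9.7.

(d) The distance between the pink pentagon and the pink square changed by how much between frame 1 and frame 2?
+3.7

Distance in frame 1: 7.0. Distance in frame 2: 10.7.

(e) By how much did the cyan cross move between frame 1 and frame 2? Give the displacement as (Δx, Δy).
(-4.7, 2.7)

The cyan cross was at (8.1, 11.9) in frame 1 and (3.4, 14.6) in frame 2.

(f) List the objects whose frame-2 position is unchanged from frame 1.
none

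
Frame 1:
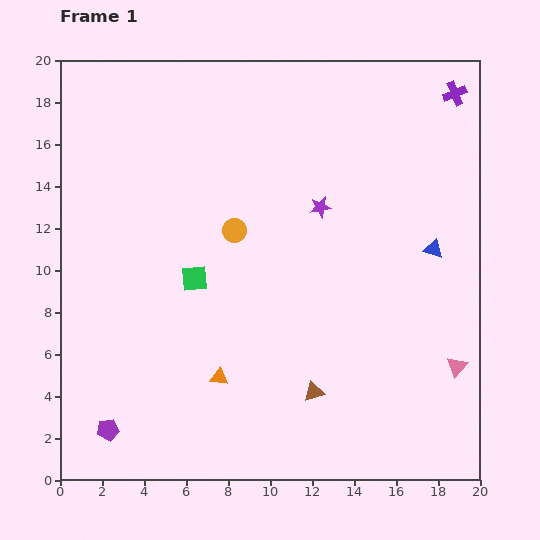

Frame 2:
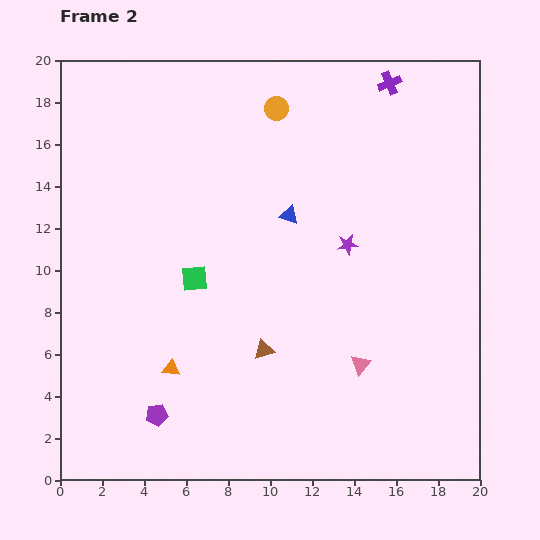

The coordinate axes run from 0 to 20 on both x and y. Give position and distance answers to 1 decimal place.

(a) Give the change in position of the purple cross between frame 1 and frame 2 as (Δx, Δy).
(-3.1, 0.5)

The purple cross was at (18.8, 18.4) in frame 1 and (15.7, 18.9) in frame 2.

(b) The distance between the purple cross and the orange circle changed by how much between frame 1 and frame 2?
-6.8

Distance in frame 1: 12.3. Distance in frame 2: 5.5.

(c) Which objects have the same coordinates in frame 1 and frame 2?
the green square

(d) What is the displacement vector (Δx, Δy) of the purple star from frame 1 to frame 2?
(1.3, -1.8)

The purple star was at (12.4, 13.0) in frame 1 and (13.7, 11.2) in frame 2.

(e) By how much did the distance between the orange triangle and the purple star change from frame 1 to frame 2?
+0.9

Distance in frame 1: 9.4. Distance in frame 2: 10.3.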